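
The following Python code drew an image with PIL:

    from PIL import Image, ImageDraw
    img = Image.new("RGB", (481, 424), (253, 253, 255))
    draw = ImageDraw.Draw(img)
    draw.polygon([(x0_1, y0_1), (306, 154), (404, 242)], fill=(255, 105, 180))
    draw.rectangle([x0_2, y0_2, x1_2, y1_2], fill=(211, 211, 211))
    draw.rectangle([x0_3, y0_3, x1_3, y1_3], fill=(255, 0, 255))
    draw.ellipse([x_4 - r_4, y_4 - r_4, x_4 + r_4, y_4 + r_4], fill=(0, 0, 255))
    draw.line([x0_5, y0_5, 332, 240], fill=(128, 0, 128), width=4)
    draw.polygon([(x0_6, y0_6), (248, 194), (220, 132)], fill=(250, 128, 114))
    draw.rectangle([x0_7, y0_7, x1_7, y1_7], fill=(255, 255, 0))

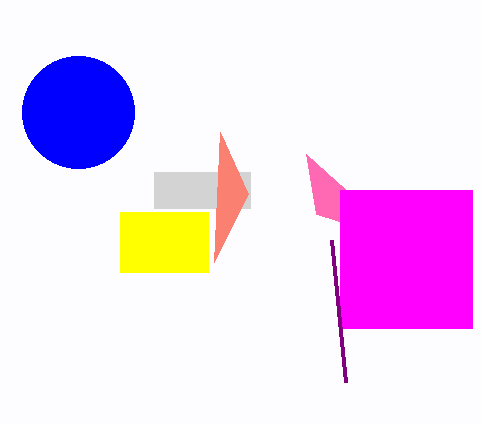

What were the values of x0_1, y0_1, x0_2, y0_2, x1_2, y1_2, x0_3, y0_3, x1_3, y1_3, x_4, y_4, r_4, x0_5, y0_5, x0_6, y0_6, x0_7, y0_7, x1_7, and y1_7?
x0_1 = 316
y0_1 = 214
x0_2 = 154
y0_2 = 172
x1_2 = 250
y1_2 = 208
x0_3 = 340
y0_3 = 190
x1_3 = 472
y1_3 = 328
x_4 = 78
y_4 = 112
r_4 = 56
x0_5 = 346
y0_5 = 382
x0_6 = 214
y0_6 = 262
x0_7 = 120
y0_7 = 212
x1_7 = 208
y1_7 = 272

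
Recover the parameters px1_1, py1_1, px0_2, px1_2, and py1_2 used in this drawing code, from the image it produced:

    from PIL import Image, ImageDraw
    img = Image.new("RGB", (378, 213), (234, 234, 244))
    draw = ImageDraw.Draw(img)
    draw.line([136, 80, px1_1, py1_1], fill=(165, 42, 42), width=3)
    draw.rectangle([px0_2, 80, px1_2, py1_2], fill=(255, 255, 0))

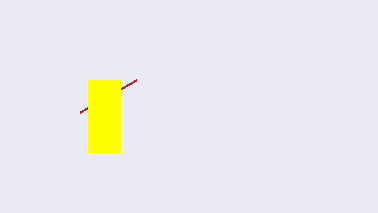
px1_1 = 80
py1_1 = 112
px0_2 = 88
px1_2 = 120
py1_2 = 152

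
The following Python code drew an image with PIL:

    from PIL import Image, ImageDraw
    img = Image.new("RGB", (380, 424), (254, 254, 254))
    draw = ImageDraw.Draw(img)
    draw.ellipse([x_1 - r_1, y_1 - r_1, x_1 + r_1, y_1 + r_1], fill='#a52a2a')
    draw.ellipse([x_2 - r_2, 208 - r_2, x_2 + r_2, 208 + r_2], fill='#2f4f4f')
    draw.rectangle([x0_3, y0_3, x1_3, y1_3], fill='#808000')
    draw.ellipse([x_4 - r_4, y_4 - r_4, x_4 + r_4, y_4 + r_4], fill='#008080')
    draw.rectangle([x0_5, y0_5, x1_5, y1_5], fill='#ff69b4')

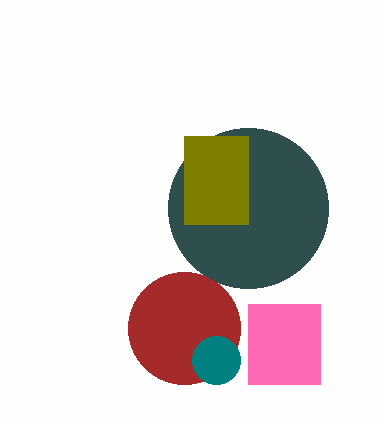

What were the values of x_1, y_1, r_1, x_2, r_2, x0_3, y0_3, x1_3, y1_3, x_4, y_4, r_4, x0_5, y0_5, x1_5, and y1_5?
x_1 = 184, y_1 = 328, r_1 = 56, x_2 = 248, r_2 = 80, x0_3 = 184, y0_3 = 136, x1_3 = 248, y1_3 = 224, x_4 = 216, y_4 = 360, r_4 = 24, x0_5 = 248, y0_5 = 304, x1_5 = 320, y1_5 = 384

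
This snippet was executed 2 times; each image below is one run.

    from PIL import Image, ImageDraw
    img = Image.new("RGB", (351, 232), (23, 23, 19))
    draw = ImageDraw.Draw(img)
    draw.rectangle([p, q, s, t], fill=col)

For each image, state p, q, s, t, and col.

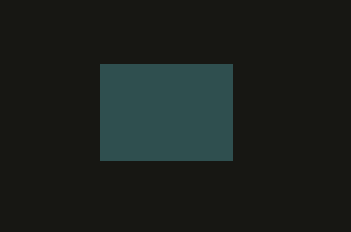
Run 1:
p = 100
q = 64
s = 232
t = 160
col = 'darkslategray'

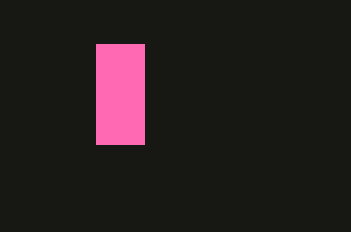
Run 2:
p = 96, q = 44, s = 144, t = 144, col = 'hotpink'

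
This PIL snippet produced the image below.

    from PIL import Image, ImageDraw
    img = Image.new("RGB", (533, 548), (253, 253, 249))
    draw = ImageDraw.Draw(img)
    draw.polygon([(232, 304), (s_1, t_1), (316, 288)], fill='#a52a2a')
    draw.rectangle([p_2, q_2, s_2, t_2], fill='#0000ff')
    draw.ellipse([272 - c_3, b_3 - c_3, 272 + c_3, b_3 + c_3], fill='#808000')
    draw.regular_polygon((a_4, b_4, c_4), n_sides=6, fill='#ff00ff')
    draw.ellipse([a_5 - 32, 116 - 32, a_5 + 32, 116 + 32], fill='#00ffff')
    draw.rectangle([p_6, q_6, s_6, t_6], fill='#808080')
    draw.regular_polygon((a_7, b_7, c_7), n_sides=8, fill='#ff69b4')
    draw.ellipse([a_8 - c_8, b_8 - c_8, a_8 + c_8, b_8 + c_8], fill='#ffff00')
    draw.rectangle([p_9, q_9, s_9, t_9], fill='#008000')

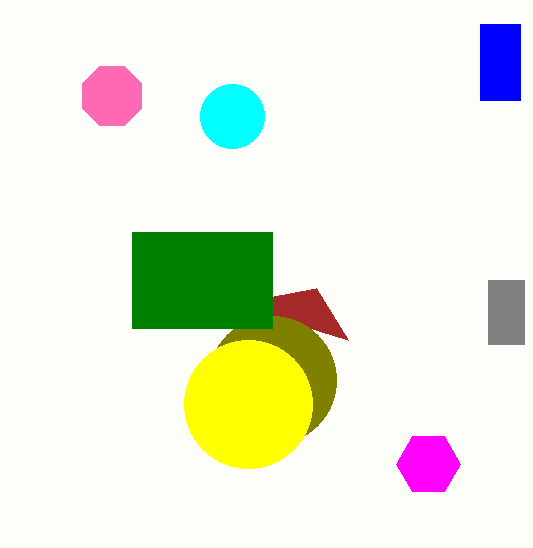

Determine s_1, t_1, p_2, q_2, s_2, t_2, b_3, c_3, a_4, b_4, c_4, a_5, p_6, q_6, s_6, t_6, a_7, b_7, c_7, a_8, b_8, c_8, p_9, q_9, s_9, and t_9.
s_1 = 348
t_1 = 340
p_2 = 480
q_2 = 24
s_2 = 520
t_2 = 100
b_3 = 380
c_3 = 64
a_4 = 428
b_4 = 464
c_4 = 32
a_5 = 232
p_6 = 488
q_6 = 280
s_6 = 524
t_6 = 344
a_7 = 112
b_7 = 96
c_7 = 32
a_8 = 248
b_8 = 404
c_8 = 64
p_9 = 132
q_9 = 232
s_9 = 272
t_9 = 328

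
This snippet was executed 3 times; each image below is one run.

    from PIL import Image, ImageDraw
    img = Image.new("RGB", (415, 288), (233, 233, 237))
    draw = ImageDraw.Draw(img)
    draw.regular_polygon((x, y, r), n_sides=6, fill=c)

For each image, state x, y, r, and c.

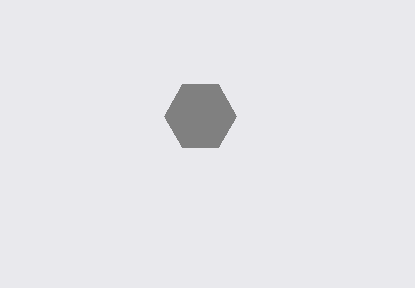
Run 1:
x = 200; y = 116; r = 36; c = 'gray'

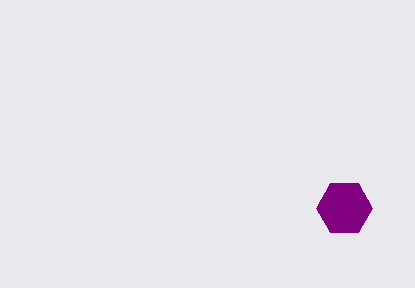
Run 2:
x = 344; y = 208; r = 28; c = 'purple'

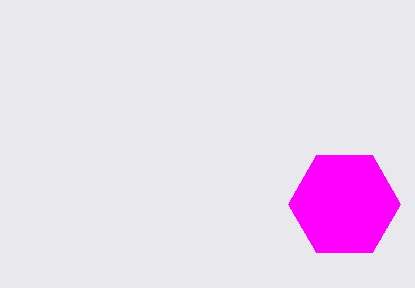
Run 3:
x = 344; y = 204; r = 56; c = 'magenta'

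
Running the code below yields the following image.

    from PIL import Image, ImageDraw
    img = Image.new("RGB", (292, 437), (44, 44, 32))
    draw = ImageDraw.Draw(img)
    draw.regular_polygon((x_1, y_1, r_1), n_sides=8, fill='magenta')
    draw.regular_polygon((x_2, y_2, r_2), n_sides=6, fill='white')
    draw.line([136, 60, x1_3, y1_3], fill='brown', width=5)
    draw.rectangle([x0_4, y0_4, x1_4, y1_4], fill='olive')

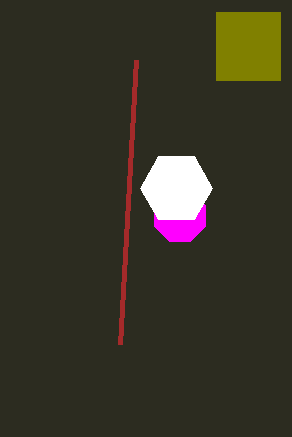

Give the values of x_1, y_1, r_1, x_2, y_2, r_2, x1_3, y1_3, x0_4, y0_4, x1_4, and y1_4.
x_1 = 180
y_1 = 216
r_1 = 28
x_2 = 176
y_2 = 188
r_2 = 36
x1_3 = 120
y1_3 = 344
x0_4 = 216
y0_4 = 12
x1_4 = 280
y1_4 = 80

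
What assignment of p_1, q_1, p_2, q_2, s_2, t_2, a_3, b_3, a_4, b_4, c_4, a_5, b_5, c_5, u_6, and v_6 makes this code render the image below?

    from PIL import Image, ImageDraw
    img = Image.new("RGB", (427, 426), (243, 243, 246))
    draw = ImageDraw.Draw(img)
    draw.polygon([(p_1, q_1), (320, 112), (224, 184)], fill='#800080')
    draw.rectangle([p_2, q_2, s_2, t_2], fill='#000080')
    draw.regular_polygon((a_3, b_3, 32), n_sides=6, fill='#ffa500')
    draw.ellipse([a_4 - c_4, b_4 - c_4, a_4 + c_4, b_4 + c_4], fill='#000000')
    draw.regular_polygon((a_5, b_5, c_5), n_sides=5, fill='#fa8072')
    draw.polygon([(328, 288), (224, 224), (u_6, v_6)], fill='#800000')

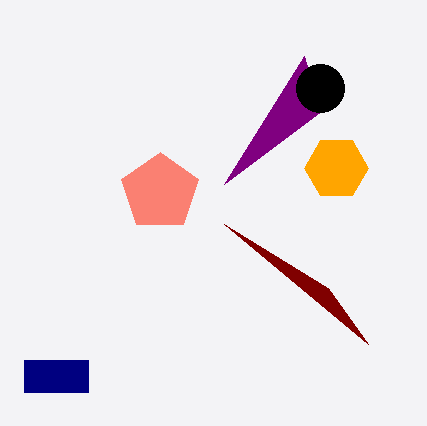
p_1 = 304, q_1 = 56, p_2 = 24, q_2 = 360, s_2 = 88, t_2 = 392, a_3 = 336, b_3 = 168, a_4 = 320, b_4 = 88, c_4 = 24, a_5 = 160, b_5 = 192, c_5 = 40, u_6 = 368, v_6 = 344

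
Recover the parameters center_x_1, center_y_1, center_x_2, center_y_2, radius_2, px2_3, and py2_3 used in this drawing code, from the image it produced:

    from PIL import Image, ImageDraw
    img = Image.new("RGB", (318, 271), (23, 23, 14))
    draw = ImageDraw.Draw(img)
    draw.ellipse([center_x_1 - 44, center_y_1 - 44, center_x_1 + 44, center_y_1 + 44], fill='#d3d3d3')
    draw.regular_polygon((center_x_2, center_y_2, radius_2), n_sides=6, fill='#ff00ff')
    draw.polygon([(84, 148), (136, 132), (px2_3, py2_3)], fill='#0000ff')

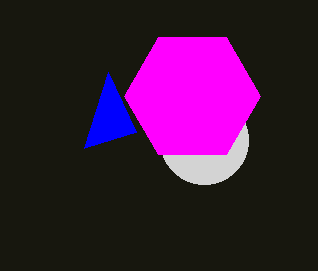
center_x_1 = 204
center_y_1 = 140
center_x_2 = 192
center_y_2 = 96
radius_2 = 68
px2_3 = 108
py2_3 = 72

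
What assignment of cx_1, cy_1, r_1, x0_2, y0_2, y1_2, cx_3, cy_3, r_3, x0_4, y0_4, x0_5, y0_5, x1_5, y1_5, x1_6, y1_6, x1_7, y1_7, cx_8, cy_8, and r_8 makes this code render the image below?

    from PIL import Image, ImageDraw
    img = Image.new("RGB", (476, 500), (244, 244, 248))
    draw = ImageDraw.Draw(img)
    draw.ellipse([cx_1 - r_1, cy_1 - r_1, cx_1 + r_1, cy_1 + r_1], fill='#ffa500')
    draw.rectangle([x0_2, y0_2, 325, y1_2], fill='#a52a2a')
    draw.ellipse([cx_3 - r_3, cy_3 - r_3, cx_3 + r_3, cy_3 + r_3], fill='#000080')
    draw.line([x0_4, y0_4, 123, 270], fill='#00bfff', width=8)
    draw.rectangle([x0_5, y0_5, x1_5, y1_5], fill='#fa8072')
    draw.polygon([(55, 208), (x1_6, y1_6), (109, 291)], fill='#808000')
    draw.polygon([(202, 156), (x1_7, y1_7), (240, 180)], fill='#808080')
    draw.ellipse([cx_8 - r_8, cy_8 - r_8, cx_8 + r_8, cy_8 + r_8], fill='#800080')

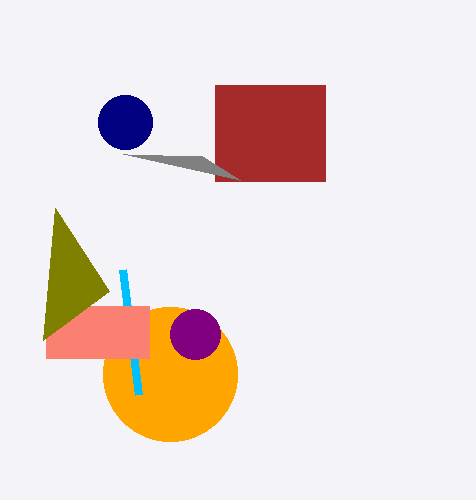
cx_1 = 170
cy_1 = 374
r_1 = 67
x0_2 = 215
y0_2 = 85
y1_2 = 181
cx_3 = 125
cy_3 = 122
r_3 = 27
x0_4 = 139
y0_4 = 395
x0_5 = 46
y0_5 = 306
x1_5 = 149
y1_5 = 358
x1_6 = 43
y1_6 = 340
x1_7 = 123
y1_7 = 154
cx_8 = 195
cy_8 = 334
r_8 = 25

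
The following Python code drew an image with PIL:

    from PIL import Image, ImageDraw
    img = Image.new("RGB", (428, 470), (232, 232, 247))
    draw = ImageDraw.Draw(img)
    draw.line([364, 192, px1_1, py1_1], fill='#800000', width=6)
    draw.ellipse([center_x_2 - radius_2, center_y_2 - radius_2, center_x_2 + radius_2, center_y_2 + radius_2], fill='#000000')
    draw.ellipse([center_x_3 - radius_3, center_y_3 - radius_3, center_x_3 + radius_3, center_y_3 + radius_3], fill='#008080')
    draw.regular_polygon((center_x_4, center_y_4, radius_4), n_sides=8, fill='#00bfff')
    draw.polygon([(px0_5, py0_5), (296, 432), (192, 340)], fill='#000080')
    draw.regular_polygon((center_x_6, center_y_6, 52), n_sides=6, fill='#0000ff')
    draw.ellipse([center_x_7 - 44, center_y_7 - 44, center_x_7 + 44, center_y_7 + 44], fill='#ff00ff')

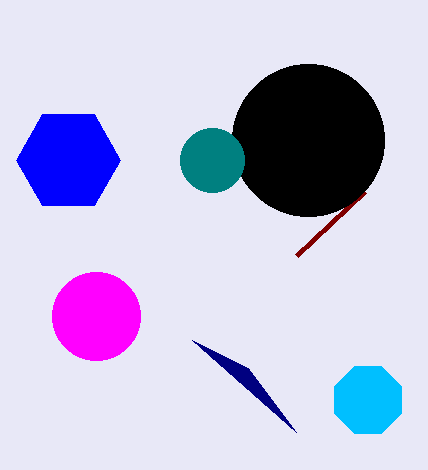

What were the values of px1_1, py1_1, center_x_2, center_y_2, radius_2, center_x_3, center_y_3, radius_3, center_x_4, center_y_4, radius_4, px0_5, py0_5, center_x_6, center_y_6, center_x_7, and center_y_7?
px1_1 = 296, py1_1 = 256, center_x_2 = 308, center_y_2 = 140, radius_2 = 76, center_x_3 = 212, center_y_3 = 160, radius_3 = 32, center_x_4 = 368, center_y_4 = 400, radius_4 = 36, px0_5 = 248, py0_5 = 368, center_x_6 = 68, center_y_6 = 160, center_x_7 = 96, center_y_7 = 316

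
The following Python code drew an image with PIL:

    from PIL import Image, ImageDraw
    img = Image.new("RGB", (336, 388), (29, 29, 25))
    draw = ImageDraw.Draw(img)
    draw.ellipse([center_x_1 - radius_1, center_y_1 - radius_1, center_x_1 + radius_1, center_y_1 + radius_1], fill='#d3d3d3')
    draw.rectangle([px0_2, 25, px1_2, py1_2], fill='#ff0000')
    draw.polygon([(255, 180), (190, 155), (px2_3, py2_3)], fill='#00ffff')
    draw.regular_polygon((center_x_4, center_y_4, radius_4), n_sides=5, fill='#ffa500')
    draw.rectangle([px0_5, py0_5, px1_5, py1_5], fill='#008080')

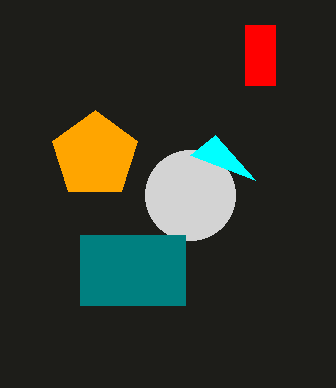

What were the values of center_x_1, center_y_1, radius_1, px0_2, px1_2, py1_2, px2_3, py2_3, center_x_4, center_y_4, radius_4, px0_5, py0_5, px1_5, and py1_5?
center_x_1 = 190, center_y_1 = 195, radius_1 = 45, px0_2 = 245, px1_2 = 275, py1_2 = 85, px2_3 = 215, py2_3 = 135, center_x_4 = 95, center_y_4 = 155, radius_4 = 45, px0_5 = 80, py0_5 = 235, px1_5 = 185, py1_5 = 305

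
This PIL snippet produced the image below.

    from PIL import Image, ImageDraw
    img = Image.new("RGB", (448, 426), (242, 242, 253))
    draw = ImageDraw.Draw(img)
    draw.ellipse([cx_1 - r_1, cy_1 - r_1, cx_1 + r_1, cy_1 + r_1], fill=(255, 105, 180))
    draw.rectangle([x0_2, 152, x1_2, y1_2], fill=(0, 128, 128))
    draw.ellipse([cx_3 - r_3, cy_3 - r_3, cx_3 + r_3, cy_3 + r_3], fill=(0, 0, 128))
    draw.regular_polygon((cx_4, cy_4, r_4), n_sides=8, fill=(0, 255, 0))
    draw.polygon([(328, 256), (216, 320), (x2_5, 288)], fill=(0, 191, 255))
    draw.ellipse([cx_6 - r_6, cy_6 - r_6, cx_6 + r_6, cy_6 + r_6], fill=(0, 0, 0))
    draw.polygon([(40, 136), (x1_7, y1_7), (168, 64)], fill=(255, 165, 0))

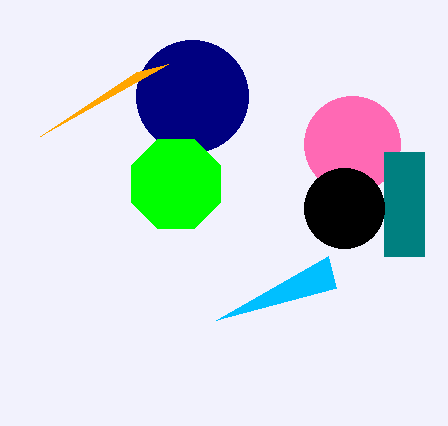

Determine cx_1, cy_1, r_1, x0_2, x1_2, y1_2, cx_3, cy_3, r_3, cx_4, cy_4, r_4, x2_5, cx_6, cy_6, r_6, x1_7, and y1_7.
cx_1 = 352, cy_1 = 144, r_1 = 48, x0_2 = 384, x1_2 = 424, y1_2 = 256, cx_3 = 192, cy_3 = 96, r_3 = 56, cx_4 = 176, cy_4 = 184, r_4 = 48, x2_5 = 336, cx_6 = 344, cy_6 = 208, r_6 = 40, x1_7 = 136, y1_7 = 72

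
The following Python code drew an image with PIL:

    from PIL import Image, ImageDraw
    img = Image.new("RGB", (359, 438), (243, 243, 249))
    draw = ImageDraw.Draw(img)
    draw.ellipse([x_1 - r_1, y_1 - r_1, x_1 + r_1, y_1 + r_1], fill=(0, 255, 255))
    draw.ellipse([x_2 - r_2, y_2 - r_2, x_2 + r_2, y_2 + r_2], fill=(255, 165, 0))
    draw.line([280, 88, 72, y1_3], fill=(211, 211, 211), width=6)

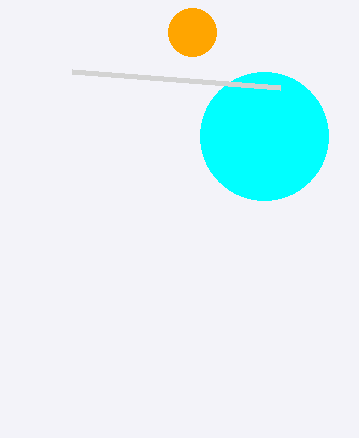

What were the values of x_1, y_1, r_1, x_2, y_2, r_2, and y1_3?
x_1 = 264, y_1 = 136, r_1 = 64, x_2 = 192, y_2 = 32, r_2 = 24, y1_3 = 72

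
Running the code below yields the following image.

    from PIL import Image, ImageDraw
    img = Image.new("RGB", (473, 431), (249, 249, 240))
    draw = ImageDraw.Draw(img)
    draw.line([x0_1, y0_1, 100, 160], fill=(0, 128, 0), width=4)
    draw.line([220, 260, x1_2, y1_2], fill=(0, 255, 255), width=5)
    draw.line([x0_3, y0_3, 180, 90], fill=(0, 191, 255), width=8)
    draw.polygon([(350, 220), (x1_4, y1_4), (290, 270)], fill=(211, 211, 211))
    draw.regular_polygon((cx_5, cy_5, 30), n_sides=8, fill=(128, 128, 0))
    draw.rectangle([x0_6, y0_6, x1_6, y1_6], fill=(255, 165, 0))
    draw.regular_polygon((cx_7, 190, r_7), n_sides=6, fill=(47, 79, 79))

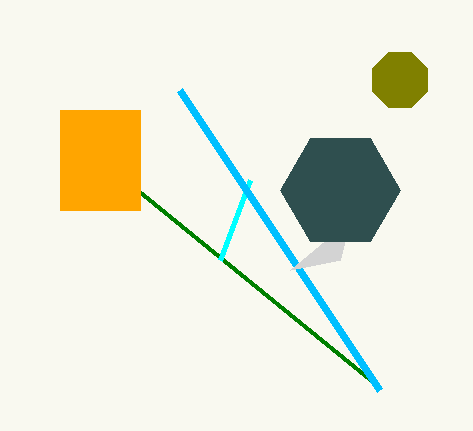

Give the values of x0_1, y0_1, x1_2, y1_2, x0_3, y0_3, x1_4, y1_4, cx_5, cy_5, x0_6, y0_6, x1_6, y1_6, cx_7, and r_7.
x0_1 = 370; y0_1 = 380; x1_2 = 250; y1_2 = 180; x0_3 = 380; y0_3 = 390; x1_4 = 340; y1_4 = 260; cx_5 = 400; cy_5 = 80; x0_6 = 60; y0_6 = 110; x1_6 = 140; y1_6 = 210; cx_7 = 340; r_7 = 60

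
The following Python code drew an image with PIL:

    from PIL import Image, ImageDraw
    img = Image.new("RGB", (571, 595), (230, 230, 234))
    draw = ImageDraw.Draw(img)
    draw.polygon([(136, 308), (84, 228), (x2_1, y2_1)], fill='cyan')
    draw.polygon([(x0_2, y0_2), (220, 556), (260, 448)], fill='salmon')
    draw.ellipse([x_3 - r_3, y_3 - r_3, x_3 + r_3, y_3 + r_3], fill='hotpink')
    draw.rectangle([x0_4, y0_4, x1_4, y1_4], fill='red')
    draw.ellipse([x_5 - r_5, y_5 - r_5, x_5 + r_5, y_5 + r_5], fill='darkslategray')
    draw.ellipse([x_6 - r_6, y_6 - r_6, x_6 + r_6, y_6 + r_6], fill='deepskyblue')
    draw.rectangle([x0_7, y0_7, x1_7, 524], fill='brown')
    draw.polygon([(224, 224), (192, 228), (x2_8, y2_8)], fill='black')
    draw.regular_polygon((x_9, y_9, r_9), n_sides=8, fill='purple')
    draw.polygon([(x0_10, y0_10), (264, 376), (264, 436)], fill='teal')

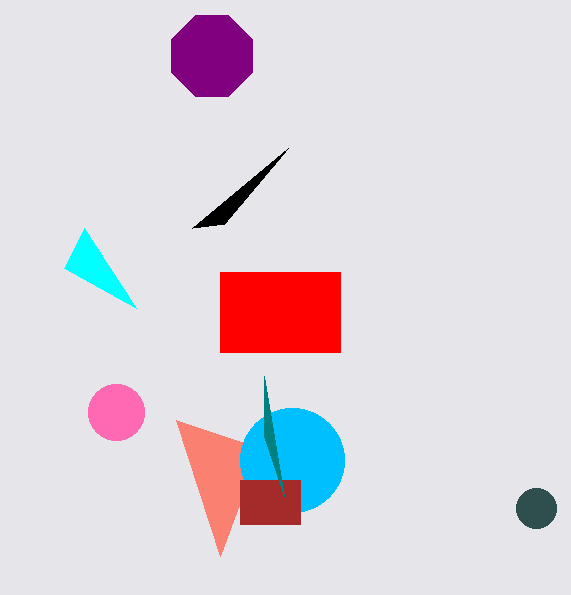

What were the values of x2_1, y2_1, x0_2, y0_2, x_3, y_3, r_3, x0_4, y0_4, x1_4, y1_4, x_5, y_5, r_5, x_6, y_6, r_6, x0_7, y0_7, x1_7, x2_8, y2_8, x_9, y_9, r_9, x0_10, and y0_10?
x2_1 = 64
y2_1 = 268
x0_2 = 176
y0_2 = 420
x_3 = 116
y_3 = 412
r_3 = 28
x0_4 = 220
y0_4 = 272
x1_4 = 340
y1_4 = 352
x_5 = 536
y_5 = 508
r_5 = 20
x_6 = 292
y_6 = 460
r_6 = 52
x0_7 = 240
y0_7 = 480
x1_7 = 300
x2_8 = 288
y2_8 = 148
x_9 = 212
y_9 = 56
r_9 = 44
x0_10 = 284
y0_10 = 496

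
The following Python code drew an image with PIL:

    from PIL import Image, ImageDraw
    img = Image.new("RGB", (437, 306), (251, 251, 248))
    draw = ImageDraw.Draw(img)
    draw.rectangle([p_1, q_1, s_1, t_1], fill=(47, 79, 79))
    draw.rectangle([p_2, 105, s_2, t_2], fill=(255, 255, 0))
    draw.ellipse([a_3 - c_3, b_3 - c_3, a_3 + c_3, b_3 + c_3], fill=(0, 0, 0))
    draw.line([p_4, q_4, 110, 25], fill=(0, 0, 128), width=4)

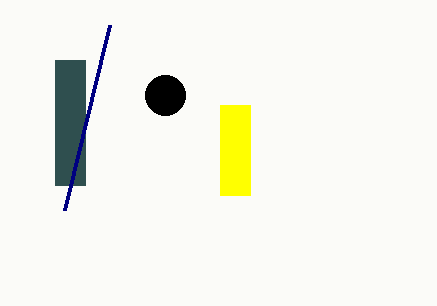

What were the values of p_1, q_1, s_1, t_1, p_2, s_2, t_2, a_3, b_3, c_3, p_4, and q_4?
p_1 = 55, q_1 = 60, s_1 = 85, t_1 = 185, p_2 = 220, s_2 = 250, t_2 = 195, a_3 = 165, b_3 = 95, c_3 = 20, p_4 = 65, q_4 = 210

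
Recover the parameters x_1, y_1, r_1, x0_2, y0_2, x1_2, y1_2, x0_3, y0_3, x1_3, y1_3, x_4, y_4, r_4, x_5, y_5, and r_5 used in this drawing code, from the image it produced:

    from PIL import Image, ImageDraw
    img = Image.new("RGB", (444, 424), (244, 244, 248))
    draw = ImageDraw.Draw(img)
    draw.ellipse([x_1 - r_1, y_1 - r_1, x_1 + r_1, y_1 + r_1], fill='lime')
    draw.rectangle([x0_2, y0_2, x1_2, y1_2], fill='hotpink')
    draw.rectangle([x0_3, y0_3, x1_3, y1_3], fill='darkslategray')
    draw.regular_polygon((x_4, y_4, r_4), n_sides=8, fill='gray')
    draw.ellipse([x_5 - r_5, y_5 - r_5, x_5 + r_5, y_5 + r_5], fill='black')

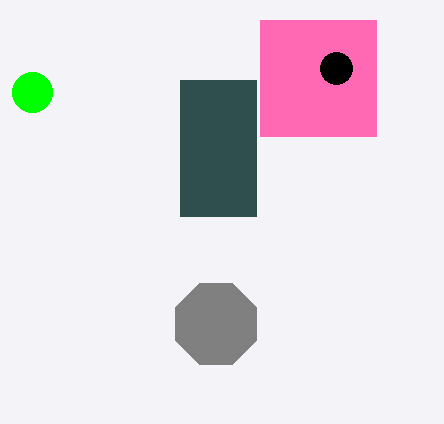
x_1 = 32, y_1 = 92, r_1 = 20, x0_2 = 260, y0_2 = 20, x1_2 = 376, y1_2 = 136, x0_3 = 180, y0_3 = 80, x1_3 = 256, y1_3 = 216, x_4 = 216, y_4 = 324, r_4 = 44, x_5 = 336, y_5 = 68, r_5 = 16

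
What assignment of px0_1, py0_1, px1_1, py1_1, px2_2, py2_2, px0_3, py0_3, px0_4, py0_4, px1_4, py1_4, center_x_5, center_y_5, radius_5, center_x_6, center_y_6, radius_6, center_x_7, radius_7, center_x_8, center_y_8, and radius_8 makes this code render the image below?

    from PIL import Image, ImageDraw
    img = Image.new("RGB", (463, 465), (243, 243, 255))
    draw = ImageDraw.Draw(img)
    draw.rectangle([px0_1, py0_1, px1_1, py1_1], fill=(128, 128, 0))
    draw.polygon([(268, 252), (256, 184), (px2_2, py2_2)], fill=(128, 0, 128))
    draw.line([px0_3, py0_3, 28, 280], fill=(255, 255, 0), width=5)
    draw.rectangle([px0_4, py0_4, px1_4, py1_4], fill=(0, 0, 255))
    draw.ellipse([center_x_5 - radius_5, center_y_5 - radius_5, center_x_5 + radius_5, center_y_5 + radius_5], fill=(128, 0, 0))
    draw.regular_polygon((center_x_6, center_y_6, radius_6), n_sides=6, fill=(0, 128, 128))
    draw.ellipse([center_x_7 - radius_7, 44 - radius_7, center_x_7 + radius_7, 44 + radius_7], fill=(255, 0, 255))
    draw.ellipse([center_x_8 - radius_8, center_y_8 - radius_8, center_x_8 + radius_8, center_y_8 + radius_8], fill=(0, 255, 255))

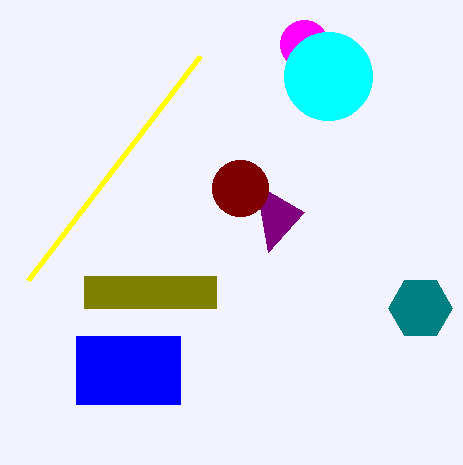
px0_1 = 84
py0_1 = 276
px1_1 = 216
py1_1 = 308
px2_2 = 304
py2_2 = 212
px0_3 = 200
py0_3 = 56
px0_4 = 76
py0_4 = 336
px1_4 = 180
py1_4 = 404
center_x_5 = 240
center_y_5 = 188
radius_5 = 28
center_x_6 = 420
center_y_6 = 308
radius_6 = 32
center_x_7 = 304
radius_7 = 24
center_x_8 = 328
center_y_8 = 76
radius_8 = 44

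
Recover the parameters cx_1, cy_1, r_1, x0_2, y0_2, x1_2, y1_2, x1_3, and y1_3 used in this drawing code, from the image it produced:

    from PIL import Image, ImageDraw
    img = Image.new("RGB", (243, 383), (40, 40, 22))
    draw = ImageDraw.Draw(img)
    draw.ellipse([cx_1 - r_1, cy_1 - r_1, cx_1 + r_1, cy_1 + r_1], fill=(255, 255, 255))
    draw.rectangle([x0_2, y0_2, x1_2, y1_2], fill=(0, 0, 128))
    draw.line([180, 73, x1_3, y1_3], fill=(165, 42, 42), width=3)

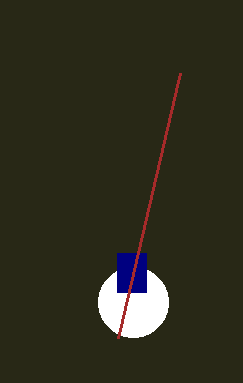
cx_1 = 133
cy_1 = 302
r_1 = 35
x0_2 = 117
y0_2 = 253
x1_2 = 146
y1_2 = 292
x1_3 = 118
y1_3 = 338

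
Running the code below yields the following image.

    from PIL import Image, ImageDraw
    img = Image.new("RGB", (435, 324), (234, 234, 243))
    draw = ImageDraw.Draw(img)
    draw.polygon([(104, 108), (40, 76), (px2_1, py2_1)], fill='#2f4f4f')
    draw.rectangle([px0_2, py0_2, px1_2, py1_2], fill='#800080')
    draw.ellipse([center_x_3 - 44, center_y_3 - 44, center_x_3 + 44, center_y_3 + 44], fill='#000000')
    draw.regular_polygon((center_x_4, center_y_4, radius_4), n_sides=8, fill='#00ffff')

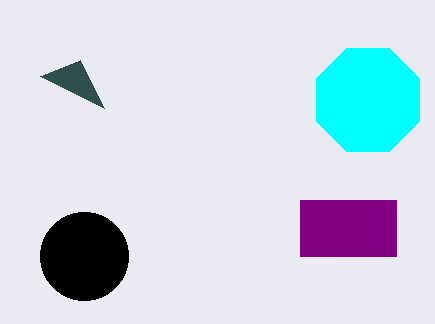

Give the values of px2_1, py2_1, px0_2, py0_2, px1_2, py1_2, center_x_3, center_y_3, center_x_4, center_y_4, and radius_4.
px2_1 = 80
py2_1 = 60
px0_2 = 300
py0_2 = 200
px1_2 = 396
py1_2 = 256
center_x_3 = 84
center_y_3 = 256
center_x_4 = 368
center_y_4 = 100
radius_4 = 56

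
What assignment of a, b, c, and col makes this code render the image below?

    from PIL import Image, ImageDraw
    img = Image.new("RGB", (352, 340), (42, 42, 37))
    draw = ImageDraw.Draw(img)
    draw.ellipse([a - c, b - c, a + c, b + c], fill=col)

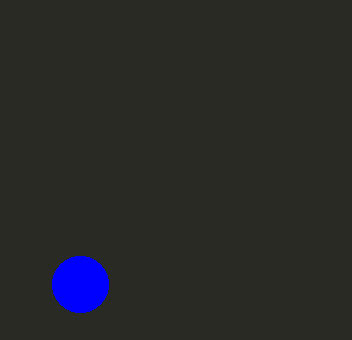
a = 80, b = 284, c = 28, col = 'blue'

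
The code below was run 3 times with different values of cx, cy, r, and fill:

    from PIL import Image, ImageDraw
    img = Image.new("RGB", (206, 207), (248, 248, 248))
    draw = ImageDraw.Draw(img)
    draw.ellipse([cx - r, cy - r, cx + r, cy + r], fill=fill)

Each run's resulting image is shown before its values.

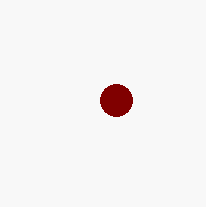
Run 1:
cx = 116
cy = 100
r = 16
fill = 'maroon'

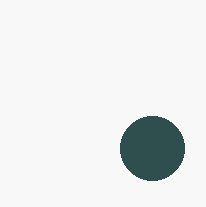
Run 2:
cx = 152
cy = 148
r = 32
fill = 'darkslategray'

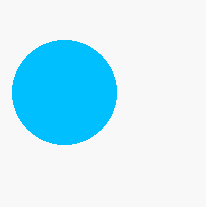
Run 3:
cx = 64, cy = 92, r = 52, fill = 'deepskyblue'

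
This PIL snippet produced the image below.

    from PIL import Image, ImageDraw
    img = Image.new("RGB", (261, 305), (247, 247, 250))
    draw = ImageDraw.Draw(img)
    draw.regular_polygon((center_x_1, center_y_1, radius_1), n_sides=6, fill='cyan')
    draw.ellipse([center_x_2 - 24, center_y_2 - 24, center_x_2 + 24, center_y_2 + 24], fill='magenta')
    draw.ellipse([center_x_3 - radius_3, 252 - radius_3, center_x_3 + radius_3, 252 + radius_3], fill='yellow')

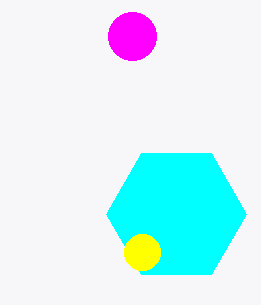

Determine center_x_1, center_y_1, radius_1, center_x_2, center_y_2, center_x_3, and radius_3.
center_x_1 = 176, center_y_1 = 214, radius_1 = 70, center_x_2 = 132, center_y_2 = 36, center_x_3 = 142, radius_3 = 18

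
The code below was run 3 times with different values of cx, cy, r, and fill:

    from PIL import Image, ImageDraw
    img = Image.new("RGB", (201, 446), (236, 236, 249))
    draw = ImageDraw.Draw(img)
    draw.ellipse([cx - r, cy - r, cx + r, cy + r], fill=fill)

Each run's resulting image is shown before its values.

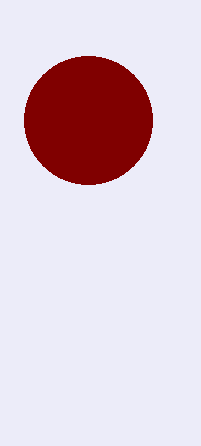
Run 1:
cx = 88, cy = 120, r = 64, fill = 'maroon'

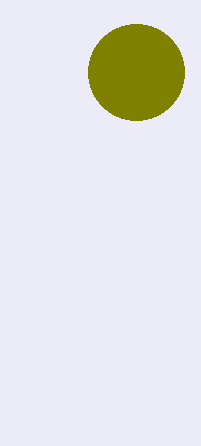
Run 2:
cx = 136, cy = 72, r = 48, fill = 'olive'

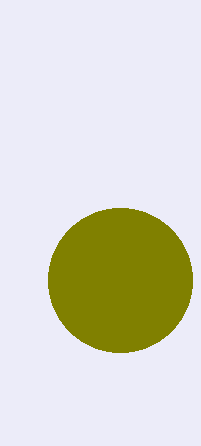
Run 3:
cx = 120
cy = 280
r = 72
fill = 'olive'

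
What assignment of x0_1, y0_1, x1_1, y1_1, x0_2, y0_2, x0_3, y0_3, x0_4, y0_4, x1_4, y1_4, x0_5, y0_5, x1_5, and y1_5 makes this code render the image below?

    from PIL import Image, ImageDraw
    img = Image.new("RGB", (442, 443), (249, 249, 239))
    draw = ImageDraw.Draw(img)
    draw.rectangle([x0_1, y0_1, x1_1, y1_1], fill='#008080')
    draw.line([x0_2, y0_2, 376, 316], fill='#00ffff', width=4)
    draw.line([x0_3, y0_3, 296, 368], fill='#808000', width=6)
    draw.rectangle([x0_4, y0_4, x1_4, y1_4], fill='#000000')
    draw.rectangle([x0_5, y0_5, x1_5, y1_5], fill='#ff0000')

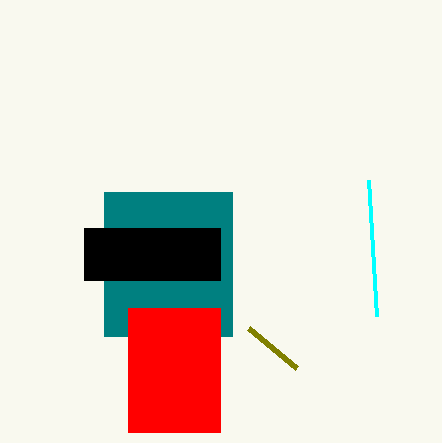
x0_1 = 104; y0_1 = 192; x1_1 = 232; y1_1 = 336; x0_2 = 368; y0_2 = 180; x0_3 = 248; y0_3 = 328; x0_4 = 84; y0_4 = 228; x1_4 = 220; y1_4 = 280; x0_5 = 128; y0_5 = 308; x1_5 = 220; y1_5 = 432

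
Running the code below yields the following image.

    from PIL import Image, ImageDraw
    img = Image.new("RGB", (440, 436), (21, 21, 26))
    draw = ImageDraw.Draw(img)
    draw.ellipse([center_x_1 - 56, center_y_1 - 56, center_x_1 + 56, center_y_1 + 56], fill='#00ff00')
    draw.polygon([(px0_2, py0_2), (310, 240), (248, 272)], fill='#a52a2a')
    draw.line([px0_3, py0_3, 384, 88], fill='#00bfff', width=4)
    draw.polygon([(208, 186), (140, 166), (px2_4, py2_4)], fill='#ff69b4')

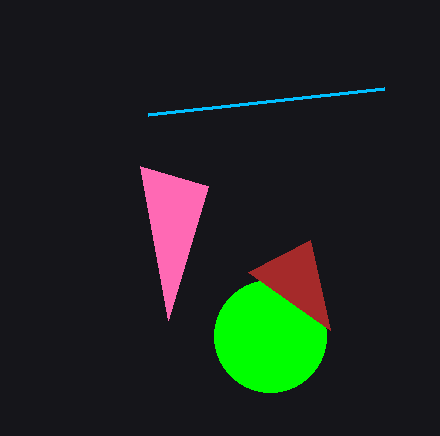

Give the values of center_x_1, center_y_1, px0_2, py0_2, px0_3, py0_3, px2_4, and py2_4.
center_x_1 = 270
center_y_1 = 336
px0_2 = 330
py0_2 = 330
px0_3 = 148
py0_3 = 114
px2_4 = 168
py2_4 = 320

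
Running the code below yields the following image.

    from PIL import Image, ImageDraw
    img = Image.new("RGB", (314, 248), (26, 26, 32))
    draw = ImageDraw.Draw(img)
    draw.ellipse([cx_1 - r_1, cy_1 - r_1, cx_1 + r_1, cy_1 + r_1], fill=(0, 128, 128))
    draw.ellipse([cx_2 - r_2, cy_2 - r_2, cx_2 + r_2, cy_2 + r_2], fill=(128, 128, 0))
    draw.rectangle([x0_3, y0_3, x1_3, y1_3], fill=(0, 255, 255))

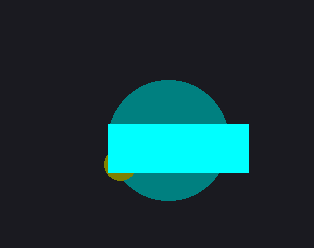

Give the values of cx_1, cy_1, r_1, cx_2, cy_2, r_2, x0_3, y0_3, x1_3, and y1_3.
cx_1 = 168
cy_1 = 140
r_1 = 60
cx_2 = 120
cy_2 = 164
r_2 = 16
x0_3 = 108
y0_3 = 124
x1_3 = 248
y1_3 = 172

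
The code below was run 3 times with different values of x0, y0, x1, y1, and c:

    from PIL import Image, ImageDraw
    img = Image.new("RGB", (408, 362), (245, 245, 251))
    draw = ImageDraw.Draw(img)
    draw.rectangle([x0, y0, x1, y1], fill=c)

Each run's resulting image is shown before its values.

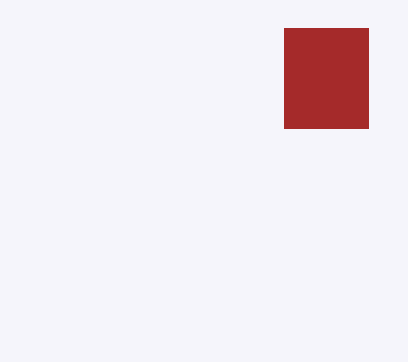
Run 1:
x0 = 284
y0 = 28
x1 = 368
y1 = 128
c = 'brown'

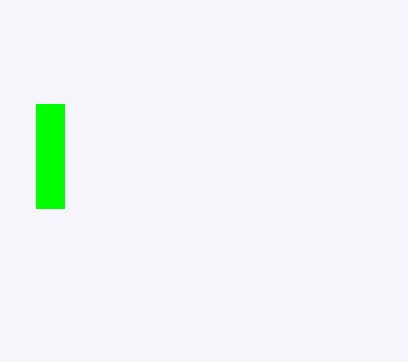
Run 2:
x0 = 36; y0 = 104; x1 = 64; y1 = 208; c = 'lime'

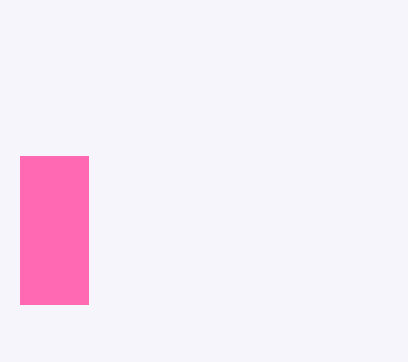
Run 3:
x0 = 20; y0 = 156; x1 = 88; y1 = 304; c = 'hotpink'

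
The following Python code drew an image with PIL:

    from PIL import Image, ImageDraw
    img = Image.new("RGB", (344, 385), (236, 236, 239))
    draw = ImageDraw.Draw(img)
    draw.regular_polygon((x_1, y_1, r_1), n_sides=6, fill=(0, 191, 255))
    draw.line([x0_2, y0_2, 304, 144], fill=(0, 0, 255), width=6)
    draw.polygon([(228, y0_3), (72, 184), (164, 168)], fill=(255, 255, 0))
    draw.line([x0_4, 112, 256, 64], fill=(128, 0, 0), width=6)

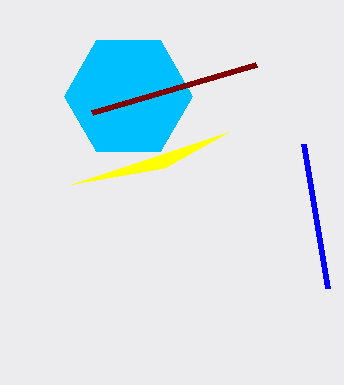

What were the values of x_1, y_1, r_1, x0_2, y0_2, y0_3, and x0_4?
x_1 = 128; y_1 = 96; r_1 = 64; x0_2 = 328; y0_2 = 288; y0_3 = 132; x0_4 = 92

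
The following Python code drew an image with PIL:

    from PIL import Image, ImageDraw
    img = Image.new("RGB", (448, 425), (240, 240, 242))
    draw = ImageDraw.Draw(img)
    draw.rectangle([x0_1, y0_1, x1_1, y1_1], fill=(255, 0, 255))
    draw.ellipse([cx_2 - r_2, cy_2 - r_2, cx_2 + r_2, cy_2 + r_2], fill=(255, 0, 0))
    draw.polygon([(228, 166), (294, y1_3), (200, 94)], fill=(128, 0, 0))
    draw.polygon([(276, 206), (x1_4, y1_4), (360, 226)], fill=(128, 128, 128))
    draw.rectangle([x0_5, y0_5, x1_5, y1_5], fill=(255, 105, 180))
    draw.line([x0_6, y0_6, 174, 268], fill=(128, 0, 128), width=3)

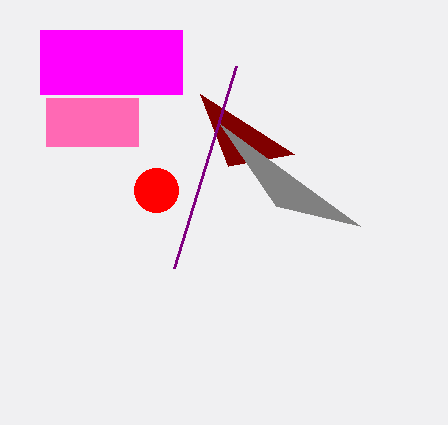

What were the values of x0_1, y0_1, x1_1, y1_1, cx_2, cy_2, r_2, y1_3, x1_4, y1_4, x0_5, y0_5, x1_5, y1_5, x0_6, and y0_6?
x0_1 = 40; y0_1 = 30; x1_1 = 182; y1_1 = 94; cx_2 = 156; cy_2 = 190; r_2 = 22; y1_3 = 154; x1_4 = 220; y1_4 = 124; x0_5 = 46; y0_5 = 98; x1_5 = 138; y1_5 = 146; x0_6 = 236; y0_6 = 66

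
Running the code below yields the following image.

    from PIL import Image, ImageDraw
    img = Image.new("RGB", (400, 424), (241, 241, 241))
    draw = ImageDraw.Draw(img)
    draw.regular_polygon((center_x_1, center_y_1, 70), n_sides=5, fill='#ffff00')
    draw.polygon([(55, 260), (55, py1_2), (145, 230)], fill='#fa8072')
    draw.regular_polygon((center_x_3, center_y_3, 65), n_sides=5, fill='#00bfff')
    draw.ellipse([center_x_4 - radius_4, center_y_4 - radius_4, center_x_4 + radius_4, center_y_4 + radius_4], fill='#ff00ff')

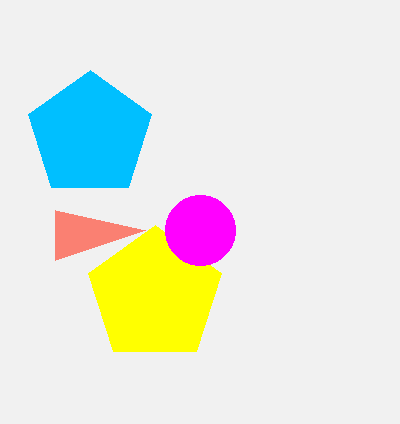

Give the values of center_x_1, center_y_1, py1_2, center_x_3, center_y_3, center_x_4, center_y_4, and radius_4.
center_x_1 = 155, center_y_1 = 295, py1_2 = 210, center_x_3 = 90, center_y_3 = 135, center_x_4 = 200, center_y_4 = 230, radius_4 = 35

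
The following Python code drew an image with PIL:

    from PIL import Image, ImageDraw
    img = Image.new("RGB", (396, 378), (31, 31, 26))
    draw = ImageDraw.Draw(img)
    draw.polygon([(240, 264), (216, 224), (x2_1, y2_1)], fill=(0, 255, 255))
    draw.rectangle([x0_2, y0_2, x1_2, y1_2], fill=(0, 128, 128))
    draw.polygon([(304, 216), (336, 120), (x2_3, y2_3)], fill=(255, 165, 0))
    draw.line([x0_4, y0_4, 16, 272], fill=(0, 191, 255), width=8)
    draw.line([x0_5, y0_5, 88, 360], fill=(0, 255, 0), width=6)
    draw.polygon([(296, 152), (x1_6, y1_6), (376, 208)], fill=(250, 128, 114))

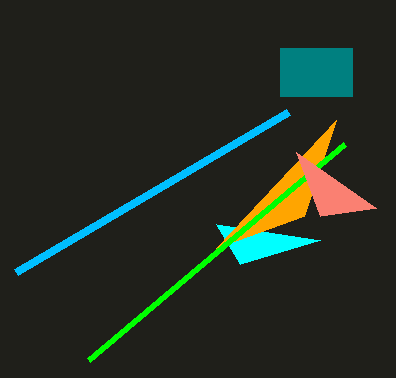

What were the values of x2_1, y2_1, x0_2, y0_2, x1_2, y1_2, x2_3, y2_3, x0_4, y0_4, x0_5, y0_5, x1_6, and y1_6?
x2_1 = 320
y2_1 = 240
x0_2 = 280
y0_2 = 48
x1_2 = 352
y1_2 = 96
x2_3 = 216
y2_3 = 248
x0_4 = 288
y0_4 = 112
x0_5 = 344
y0_5 = 144
x1_6 = 320
y1_6 = 216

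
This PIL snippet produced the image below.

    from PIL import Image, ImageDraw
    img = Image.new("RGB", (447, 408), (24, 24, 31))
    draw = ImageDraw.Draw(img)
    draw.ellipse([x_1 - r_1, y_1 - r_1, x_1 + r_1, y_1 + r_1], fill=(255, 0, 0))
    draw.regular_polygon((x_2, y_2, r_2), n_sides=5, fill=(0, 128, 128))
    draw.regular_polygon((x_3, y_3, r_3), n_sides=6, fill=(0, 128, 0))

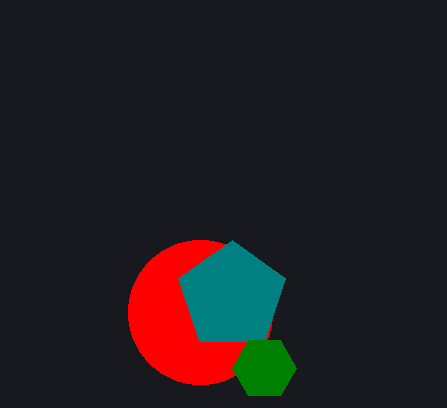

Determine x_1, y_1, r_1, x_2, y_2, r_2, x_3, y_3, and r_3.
x_1 = 200; y_1 = 312; r_1 = 72; x_2 = 232; y_2 = 296; r_2 = 56; x_3 = 264; y_3 = 368; r_3 = 32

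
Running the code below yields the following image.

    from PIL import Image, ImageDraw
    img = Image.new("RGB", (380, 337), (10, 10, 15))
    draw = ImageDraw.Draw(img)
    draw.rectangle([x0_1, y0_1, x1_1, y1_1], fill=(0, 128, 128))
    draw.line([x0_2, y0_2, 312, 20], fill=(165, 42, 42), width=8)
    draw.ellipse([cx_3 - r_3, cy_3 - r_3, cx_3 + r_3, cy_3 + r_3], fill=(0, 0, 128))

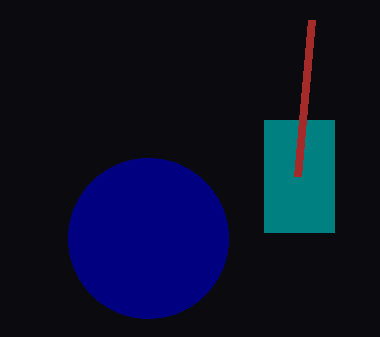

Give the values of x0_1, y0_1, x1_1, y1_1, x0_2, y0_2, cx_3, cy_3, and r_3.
x0_1 = 264, y0_1 = 120, x1_1 = 334, y1_1 = 232, x0_2 = 298, y0_2 = 176, cx_3 = 148, cy_3 = 238, r_3 = 80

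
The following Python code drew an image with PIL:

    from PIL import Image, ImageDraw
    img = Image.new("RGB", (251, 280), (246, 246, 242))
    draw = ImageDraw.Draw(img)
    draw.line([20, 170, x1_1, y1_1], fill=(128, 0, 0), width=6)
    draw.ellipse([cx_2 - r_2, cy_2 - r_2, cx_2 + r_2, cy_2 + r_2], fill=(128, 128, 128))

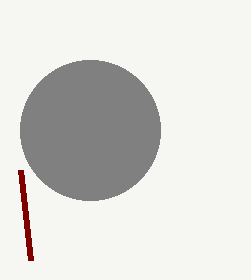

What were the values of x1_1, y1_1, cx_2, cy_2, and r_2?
x1_1 = 30; y1_1 = 260; cx_2 = 90; cy_2 = 130; r_2 = 70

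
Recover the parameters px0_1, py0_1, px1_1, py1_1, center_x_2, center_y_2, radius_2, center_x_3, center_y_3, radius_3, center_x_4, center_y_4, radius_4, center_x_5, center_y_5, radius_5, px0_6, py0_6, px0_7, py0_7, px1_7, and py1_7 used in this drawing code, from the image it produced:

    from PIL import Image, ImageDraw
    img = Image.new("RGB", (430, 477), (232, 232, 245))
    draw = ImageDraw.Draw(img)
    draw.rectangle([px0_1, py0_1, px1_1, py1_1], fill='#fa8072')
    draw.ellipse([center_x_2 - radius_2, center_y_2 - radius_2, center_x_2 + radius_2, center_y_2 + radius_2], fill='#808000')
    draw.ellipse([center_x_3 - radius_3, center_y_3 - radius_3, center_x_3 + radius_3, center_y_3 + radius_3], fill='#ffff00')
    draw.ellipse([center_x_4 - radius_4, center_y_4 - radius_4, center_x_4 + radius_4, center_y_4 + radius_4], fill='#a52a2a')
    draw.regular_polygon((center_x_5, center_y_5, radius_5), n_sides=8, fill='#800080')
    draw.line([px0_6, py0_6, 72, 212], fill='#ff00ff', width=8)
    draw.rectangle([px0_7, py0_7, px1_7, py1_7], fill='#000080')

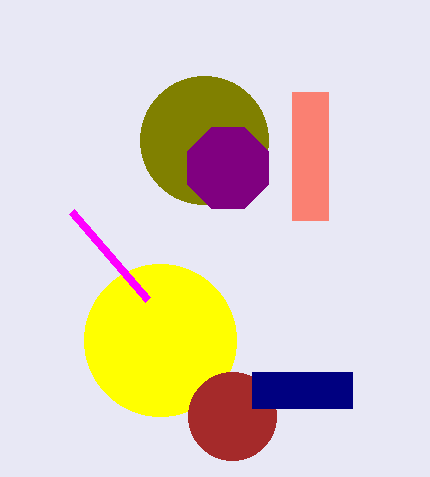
px0_1 = 292
py0_1 = 92
px1_1 = 328
py1_1 = 220
center_x_2 = 204
center_y_2 = 140
radius_2 = 64
center_x_3 = 160
center_y_3 = 340
radius_3 = 76
center_x_4 = 232
center_y_4 = 416
radius_4 = 44
center_x_5 = 228
center_y_5 = 168
radius_5 = 44
px0_6 = 148
py0_6 = 300
px0_7 = 252
py0_7 = 372
px1_7 = 352
py1_7 = 408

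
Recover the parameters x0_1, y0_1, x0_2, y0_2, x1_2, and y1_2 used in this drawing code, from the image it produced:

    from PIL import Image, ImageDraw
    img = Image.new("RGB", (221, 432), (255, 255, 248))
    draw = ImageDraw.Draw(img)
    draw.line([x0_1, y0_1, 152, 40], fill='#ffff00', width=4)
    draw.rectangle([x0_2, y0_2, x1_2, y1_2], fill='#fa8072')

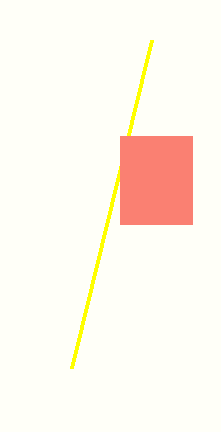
x0_1 = 72
y0_1 = 368
x0_2 = 120
y0_2 = 136
x1_2 = 192
y1_2 = 224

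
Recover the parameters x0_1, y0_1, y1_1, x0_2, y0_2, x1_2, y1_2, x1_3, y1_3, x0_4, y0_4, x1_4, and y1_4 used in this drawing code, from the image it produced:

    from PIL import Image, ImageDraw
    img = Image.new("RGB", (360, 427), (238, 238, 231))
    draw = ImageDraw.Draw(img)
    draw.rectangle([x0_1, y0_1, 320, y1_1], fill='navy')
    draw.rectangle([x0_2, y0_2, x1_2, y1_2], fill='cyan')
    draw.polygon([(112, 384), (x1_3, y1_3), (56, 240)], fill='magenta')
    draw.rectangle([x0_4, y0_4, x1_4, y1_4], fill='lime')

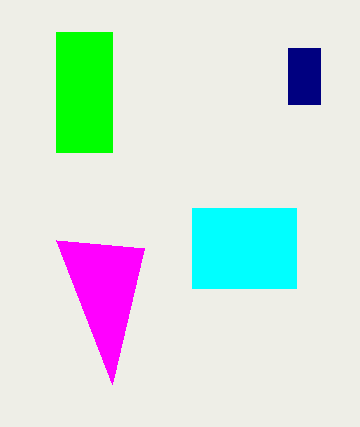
x0_1 = 288
y0_1 = 48
y1_1 = 104
x0_2 = 192
y0_2 = 208
x1_2 = 296
y1_2 = 288
x1_3 = 144
y1_3 = 248
x0_4 = 56
y0_4 = 32
x1_4 = 112
y1_4 = 152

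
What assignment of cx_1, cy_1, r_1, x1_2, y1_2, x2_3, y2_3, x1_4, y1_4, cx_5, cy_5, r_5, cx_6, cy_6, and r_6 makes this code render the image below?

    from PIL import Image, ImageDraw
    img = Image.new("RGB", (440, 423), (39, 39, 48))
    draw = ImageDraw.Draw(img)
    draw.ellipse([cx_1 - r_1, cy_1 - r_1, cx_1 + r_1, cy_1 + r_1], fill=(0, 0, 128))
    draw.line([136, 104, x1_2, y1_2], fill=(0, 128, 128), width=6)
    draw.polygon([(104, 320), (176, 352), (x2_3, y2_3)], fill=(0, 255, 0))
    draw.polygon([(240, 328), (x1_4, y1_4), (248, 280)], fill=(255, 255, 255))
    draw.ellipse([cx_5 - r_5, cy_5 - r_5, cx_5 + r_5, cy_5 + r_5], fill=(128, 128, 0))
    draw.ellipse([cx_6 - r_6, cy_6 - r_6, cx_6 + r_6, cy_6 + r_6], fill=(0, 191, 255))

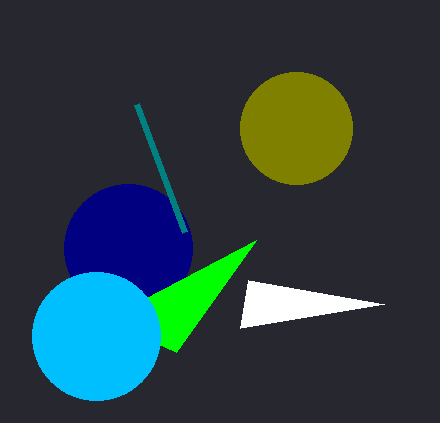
cx_1 = 128, cy_1 = 248, r_1 = 64, x1_2 = 184, y1_2 = 232, x2_3 = 256, y2_3 = 240, x1_4 = 384, y1_4 = 304, cx_5 = 296, cy_5 = 128, r_5 = 56, cx_6 = 96, cy_6 = 336, r_6 = 64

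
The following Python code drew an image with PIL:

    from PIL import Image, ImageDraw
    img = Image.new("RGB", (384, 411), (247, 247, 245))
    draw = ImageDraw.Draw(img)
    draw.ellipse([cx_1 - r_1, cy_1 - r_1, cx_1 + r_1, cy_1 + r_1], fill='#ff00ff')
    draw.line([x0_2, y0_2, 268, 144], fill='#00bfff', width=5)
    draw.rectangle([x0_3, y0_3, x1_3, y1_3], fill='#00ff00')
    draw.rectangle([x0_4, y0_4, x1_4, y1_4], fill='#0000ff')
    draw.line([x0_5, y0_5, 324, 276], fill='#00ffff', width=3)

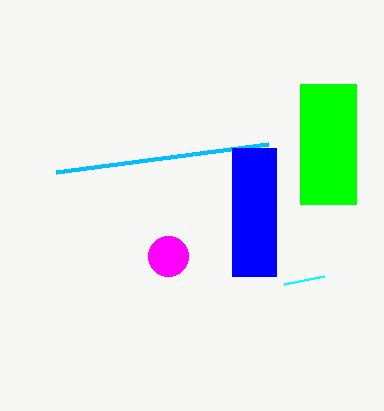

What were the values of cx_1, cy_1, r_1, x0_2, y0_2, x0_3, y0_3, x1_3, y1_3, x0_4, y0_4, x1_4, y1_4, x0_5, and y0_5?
cx_1 = 168; cy_1 = 256; r_1 = 20; x0_2 = 56; y0_2 = 172; x0_3 = 300; y0_3 = 84; x1_3 = 356; y1_3 = 204; x0_4 = 232; y0_4 = 148; x1_4 = 276; y1_4 = 276; x0_5 = 284; y0_5 = 284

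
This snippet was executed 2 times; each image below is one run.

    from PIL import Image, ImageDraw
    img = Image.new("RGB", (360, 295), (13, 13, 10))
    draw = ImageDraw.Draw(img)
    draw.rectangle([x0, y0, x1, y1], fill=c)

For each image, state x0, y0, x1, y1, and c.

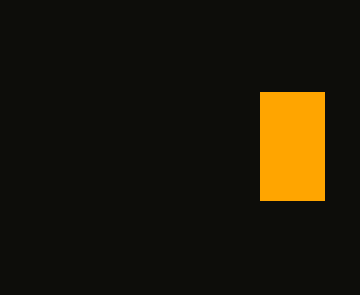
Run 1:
x0 = 260
y0 = 92
x1 = 324
y1 = 200
c = 'orange'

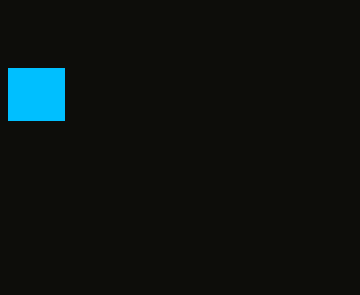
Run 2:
x0 = 8, y0 = 68, x1 = 64, y1 = 120, c = 'deepskyblue'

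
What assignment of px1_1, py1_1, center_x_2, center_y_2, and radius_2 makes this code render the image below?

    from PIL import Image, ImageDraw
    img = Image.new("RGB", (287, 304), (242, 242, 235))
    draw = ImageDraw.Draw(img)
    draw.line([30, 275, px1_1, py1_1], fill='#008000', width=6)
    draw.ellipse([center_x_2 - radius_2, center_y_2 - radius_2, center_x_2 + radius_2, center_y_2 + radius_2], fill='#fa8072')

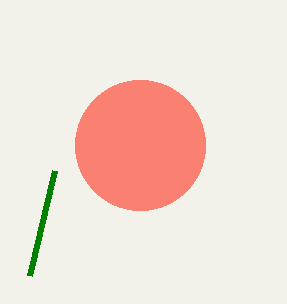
px1_1 = 55; py1_1 = 170; center_x_2 = 140; center_y_2 = 145; radius_2 = 65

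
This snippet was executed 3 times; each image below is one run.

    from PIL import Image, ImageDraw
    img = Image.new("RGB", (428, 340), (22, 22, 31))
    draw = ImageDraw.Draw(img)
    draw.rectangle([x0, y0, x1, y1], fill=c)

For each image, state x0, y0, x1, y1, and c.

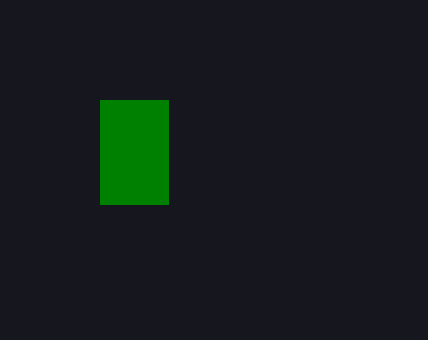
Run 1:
x0 = 100; y0 = 100; x1 = 168; y1 = 204; c = 'green'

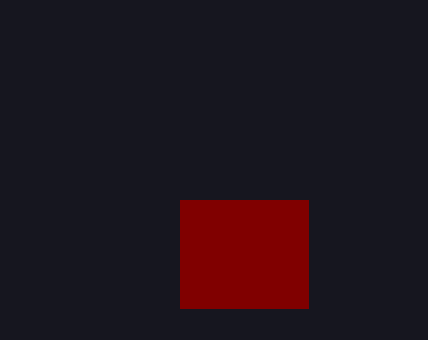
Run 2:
x0 = 180
y0 = 200
x1 = 308
y1 = 308
c = 'maroon'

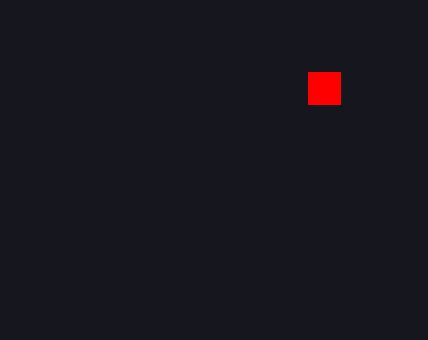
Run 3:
x0 = 308; y0 = 72; x1 = 340; y1 = 104; c = 'red'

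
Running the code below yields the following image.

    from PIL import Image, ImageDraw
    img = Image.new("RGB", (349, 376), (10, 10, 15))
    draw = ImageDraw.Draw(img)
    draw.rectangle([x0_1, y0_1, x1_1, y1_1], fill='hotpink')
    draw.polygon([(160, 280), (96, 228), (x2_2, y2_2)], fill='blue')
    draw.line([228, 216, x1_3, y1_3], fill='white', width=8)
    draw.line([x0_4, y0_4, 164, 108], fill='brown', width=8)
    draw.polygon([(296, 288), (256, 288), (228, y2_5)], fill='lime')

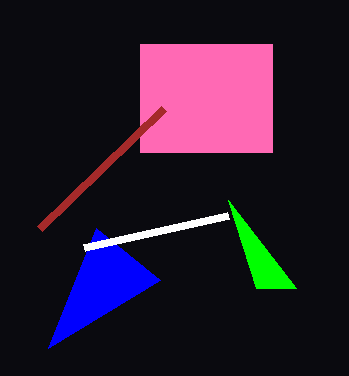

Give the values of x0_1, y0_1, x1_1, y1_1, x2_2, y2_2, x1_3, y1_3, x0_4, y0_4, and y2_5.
x0_1 = 140
y0_1 = 44
x1_1 = 272
y1_1 = 152
x2_2 = 48
y2_2 = 348
x1_3 = 84
y1_3 = 248
x0_4 = 40
y0_4 = 228
y2_5 = 200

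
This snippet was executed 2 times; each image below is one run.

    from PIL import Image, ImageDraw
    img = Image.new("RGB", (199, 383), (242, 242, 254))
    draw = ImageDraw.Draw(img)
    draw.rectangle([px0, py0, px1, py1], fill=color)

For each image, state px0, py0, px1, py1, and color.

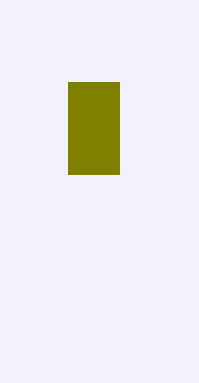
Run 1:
px0 = 68; py0 = 82; px1 = 119; py1 = 174; color = 'olive'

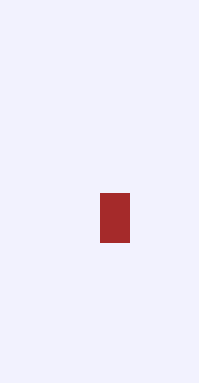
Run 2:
px0 = 100, py0 = 193, px1 = 129, py1 = 242, color = 'brown'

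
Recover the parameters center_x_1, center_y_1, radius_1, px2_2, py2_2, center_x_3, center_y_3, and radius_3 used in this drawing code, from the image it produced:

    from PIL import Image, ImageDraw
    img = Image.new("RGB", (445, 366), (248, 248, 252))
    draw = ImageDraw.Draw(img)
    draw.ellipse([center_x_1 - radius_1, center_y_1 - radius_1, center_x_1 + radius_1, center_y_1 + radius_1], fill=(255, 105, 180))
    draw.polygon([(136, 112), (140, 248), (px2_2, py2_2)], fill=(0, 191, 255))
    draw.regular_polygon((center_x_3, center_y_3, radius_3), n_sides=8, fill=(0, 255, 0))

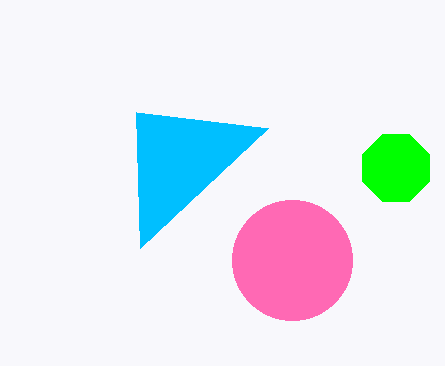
center_x_1 = 292
center_y_1 = 260
radius_1 = 60
px2_2 = 268
py2_2 = 128
center_x_3 = 396
center_y_3 = 168
radius_3 = 36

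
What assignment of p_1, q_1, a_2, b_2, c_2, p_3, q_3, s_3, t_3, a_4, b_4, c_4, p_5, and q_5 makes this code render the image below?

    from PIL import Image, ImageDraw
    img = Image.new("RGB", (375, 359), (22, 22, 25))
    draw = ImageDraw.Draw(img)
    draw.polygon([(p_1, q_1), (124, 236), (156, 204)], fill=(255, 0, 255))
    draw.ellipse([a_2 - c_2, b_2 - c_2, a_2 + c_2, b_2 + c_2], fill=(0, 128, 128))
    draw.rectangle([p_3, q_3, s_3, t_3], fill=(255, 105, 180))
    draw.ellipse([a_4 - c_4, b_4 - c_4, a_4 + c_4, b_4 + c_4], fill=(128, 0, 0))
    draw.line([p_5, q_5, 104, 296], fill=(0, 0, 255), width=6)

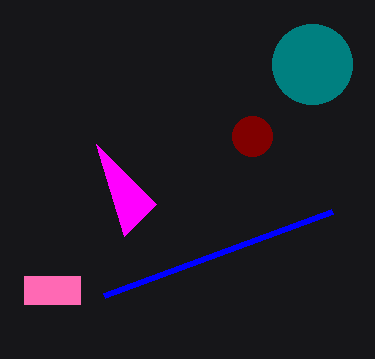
p_1 = 96
q_1 = 144
a_2 = 312
b_2 = 64
c_2 = 40
p_3 = 24
q_3 = 276
s_3 = 80
t_3 = 304
a_4 = 252
b_4 = 136
c_4 = 20
p_5 = 332
q_5 = 212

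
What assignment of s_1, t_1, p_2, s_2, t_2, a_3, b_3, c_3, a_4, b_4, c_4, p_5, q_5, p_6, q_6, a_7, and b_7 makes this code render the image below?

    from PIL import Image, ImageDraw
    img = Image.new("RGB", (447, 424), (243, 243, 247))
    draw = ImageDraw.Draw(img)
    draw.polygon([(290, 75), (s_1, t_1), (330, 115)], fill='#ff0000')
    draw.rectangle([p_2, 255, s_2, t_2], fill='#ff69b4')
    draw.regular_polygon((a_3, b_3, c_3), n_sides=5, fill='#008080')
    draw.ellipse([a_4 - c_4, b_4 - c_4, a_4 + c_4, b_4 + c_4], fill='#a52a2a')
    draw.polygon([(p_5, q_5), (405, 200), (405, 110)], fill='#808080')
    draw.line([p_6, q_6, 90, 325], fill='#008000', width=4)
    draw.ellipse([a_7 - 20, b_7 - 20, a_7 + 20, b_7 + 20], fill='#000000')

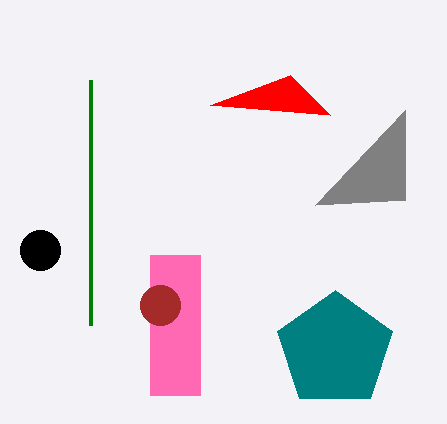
s_1 = 210
t_1 = 105
p_2 = 150
s_2 = 200
t_2 = 395
a_3 = 335
b_3 = 350
c_3 = 60
a_4 = 160
b_4 = 305
c_4 = 20
p_5 = 315
q_5 = 205
p_6 = 90
q_6 = 80
a_7 = 40
b_7 = 250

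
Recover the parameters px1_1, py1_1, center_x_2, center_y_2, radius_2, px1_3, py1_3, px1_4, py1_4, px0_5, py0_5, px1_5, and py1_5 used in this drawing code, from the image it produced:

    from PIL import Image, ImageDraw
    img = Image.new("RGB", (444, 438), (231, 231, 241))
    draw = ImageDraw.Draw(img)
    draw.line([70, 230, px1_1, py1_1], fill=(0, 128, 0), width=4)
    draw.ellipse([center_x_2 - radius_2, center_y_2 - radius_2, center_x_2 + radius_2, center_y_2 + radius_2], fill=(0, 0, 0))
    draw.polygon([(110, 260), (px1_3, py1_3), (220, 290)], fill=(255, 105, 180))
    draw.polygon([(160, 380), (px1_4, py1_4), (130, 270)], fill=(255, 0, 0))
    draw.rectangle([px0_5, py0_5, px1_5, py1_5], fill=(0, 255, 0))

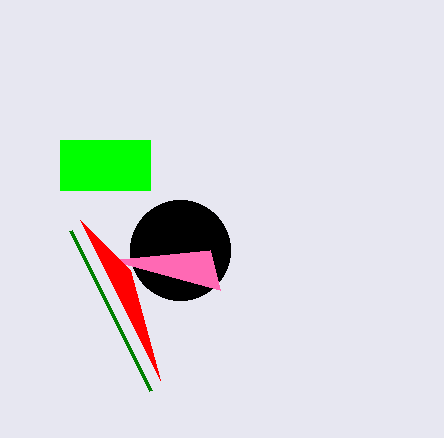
px1_1 = 150
py1_1 = 390
center_x_2 = 180
center_y_2 = 250
radius_2 = 50
px1_3 = 210
py1_3 = 250
px1_4 = 80
py1_4 = 220
px0_5 = 60
py0_5 = 140
px1_5 = 150
py1_5 = 190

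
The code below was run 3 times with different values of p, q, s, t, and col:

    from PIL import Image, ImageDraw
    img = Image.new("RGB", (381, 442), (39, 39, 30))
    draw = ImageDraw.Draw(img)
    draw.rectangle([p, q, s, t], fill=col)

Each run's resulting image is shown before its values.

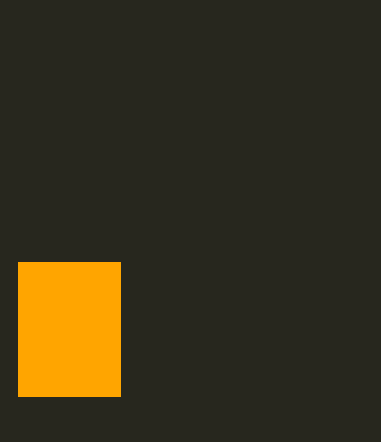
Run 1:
p = 18, q = 262, s = 120, t = 396, col = 'orange'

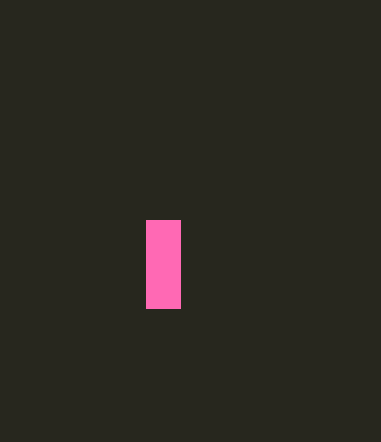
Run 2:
p = 146
q = 220
s = 180
t = 308
col = 'hotpink'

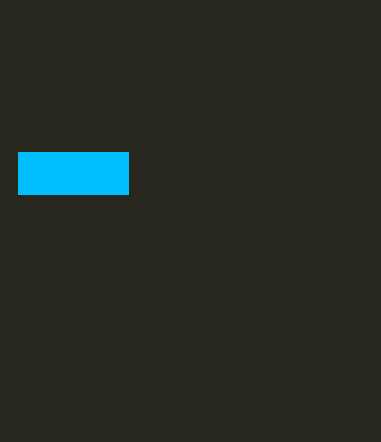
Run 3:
p = 18, q = 152, s = 128, t = 194, col = 'deepskyblue'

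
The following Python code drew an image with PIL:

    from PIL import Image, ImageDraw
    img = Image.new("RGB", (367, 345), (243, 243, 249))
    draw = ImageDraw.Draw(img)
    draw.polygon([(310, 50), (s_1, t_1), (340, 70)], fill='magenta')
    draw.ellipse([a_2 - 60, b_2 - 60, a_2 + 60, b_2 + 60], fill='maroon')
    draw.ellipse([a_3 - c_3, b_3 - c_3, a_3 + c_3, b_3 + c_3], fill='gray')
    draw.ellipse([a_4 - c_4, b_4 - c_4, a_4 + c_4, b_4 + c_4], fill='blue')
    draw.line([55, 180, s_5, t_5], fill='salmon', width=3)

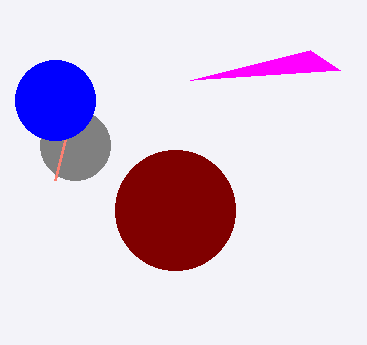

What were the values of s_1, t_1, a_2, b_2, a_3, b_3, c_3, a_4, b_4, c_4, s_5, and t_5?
s_1 = 190
t_1 = 80
a_2 = 175
b_2 = 210
a_3 = 75
b_3 = 145
c_3 = 35
a_4 = 55
b_4 = 100
c_4 = 40
s_5 = 65
t_5 = 140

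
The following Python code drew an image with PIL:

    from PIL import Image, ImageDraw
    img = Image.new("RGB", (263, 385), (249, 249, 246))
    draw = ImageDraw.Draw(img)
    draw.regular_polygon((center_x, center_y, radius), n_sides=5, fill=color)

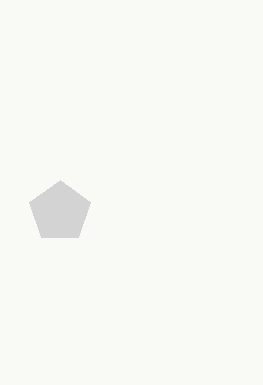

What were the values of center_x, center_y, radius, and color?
center_x = 60; center_y = 212; radius = 32; color = 'lightgray'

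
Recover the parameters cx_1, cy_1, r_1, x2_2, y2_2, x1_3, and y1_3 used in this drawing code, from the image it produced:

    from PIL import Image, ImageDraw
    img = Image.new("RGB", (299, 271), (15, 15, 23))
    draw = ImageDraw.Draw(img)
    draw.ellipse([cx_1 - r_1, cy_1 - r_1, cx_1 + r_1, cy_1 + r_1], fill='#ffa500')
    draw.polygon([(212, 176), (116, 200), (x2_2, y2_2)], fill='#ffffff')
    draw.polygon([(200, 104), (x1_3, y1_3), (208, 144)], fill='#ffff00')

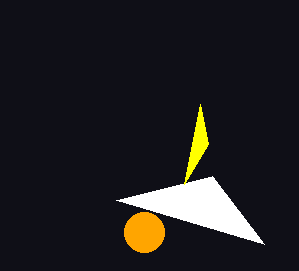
cx_1 = 144, cy_1 = 232, r_1 = 20, x2_2 = 264, y2_2 = 244, x1_3 = 184, y1_3 = 184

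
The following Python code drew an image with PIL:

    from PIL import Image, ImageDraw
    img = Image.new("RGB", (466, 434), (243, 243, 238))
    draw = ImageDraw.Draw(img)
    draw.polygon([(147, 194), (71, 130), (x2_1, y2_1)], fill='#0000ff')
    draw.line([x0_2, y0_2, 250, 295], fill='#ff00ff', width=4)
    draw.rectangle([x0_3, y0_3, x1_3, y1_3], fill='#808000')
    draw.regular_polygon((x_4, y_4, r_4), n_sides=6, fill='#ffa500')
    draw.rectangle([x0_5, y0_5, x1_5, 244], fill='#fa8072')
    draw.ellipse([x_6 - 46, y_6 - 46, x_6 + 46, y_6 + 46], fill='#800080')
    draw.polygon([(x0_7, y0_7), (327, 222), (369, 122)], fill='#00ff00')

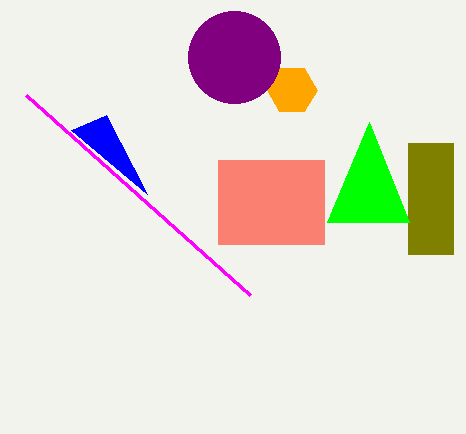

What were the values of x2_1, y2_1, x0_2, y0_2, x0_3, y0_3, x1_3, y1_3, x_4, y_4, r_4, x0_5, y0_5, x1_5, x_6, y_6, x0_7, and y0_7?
x2_1 = 106, y2_1 = 115, x0_2 = 26, y0_2 = 95, x0_3 = 408, y0_3 = 143, x1_3 = 453, y1_3 = 254, x_4 = 292, y_4 = 90, r_4 = 25, x0_5 = 218, y0_5 = 160, x1_5 = 324, x_6 = 234, y_6 = 57, x0_7 = 409, y0_7 = 222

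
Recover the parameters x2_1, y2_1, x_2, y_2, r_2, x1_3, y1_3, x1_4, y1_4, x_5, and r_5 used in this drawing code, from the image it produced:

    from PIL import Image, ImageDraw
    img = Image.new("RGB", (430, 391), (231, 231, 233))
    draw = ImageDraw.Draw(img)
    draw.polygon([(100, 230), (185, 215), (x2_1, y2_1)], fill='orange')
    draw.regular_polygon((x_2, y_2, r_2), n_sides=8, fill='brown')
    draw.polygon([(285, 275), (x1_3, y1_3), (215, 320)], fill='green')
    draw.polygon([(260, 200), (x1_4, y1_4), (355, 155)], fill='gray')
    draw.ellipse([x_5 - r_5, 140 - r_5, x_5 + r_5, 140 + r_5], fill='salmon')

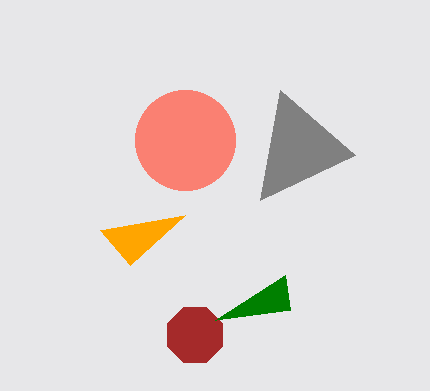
x2_1 = 130
y2_1 = 265
x_2 = 195
y_2 = 335
r_2 = 30
x1_3 = 290
y1_3 = 310
x1_4 = 280
y1_4 = 90
x_5 = 185
r_5 = 50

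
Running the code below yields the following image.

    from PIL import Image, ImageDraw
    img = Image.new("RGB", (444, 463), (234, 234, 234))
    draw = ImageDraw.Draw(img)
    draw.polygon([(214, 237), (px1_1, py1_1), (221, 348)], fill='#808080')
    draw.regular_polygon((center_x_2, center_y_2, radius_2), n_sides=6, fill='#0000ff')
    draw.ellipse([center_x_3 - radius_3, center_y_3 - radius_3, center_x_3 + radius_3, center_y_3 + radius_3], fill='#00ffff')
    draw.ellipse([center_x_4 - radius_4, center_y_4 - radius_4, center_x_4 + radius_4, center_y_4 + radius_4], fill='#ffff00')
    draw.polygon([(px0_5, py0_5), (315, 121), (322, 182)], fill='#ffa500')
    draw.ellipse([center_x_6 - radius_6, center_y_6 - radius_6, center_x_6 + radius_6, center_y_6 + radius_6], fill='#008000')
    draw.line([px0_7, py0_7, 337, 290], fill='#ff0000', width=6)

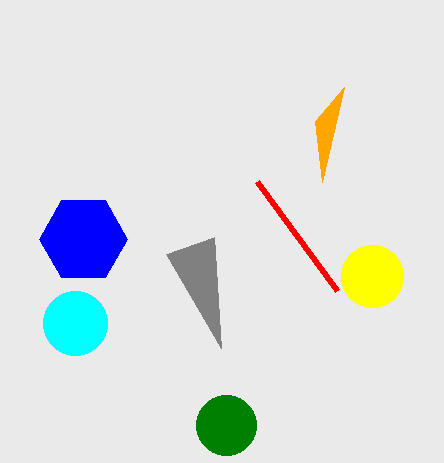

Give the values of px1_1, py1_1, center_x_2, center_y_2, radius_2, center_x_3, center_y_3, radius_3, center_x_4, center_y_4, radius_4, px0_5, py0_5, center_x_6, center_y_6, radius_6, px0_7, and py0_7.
px1_1 = 166; py1_1 = 254; center_x_2 = 83; center_y_2 = 239; radius_2 = 44; center_x_3 = 75; center_y_3 = 323; radius_3 = 32; center_x_4 = 372; center_y_4 = 276; radius_4 = 31; px0_5 = 344; py0_5 = 87; center_x_6 = 226; center_y_6 = 425; radius_6 = 30; px0_7 = 257; py0_7 = 181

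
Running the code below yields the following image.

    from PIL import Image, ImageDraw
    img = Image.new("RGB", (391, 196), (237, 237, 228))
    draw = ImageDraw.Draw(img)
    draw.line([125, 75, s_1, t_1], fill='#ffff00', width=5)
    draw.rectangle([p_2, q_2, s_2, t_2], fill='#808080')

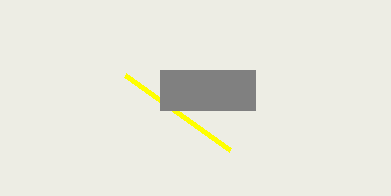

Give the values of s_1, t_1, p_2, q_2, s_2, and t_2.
s_1 = 230
t_1 = 150
p_2 = 160
q_2 = 70
s_2 = 255
t_2 = 110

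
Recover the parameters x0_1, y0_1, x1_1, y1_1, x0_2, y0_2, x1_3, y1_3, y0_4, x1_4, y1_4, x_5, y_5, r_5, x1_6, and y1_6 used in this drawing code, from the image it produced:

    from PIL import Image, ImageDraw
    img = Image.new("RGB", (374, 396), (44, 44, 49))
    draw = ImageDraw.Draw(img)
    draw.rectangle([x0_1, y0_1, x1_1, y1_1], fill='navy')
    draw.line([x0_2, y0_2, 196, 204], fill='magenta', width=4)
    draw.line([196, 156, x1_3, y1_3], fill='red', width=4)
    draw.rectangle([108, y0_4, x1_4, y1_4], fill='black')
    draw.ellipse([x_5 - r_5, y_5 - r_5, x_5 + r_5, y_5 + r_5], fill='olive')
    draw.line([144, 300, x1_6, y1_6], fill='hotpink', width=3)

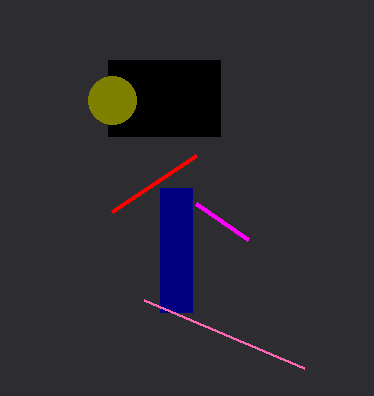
x0_1 = 160; y0_1 = 188; x1_1 = 192; y1_1 = 312; x0_2 = 248; y0_2 = 240; x1_3 = 112; y1_3 = 212; y0_4 = 60; x1_4 = 220; y1_4 = 136; x_5 = 112; y_5 = 100; r_5 = 24; x1_6 = 304; y1_6 = 368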